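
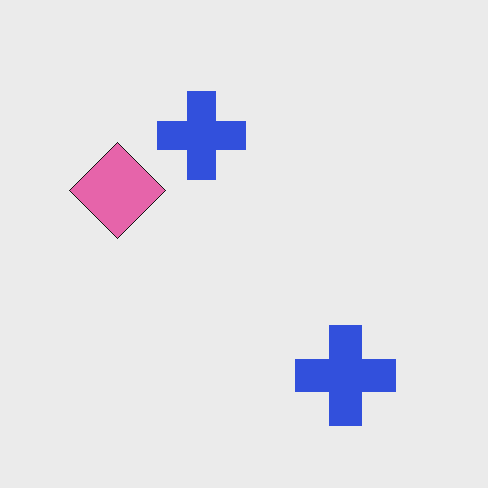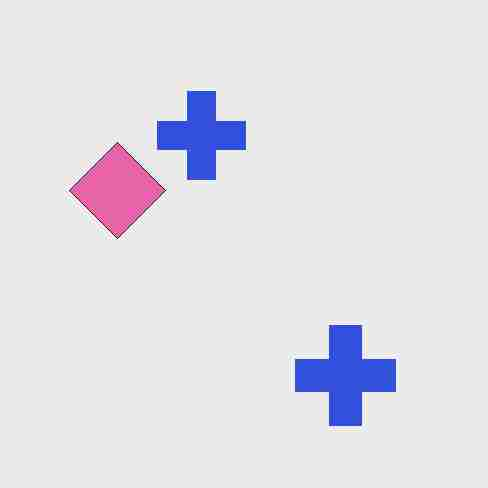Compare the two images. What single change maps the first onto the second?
It was heavily JPEG-compressed with obvious blocking artifacts.

Blocky 8×8 compression artifacts appear around shape edges and the flat background shows ringing — characteristic JPEG degradation.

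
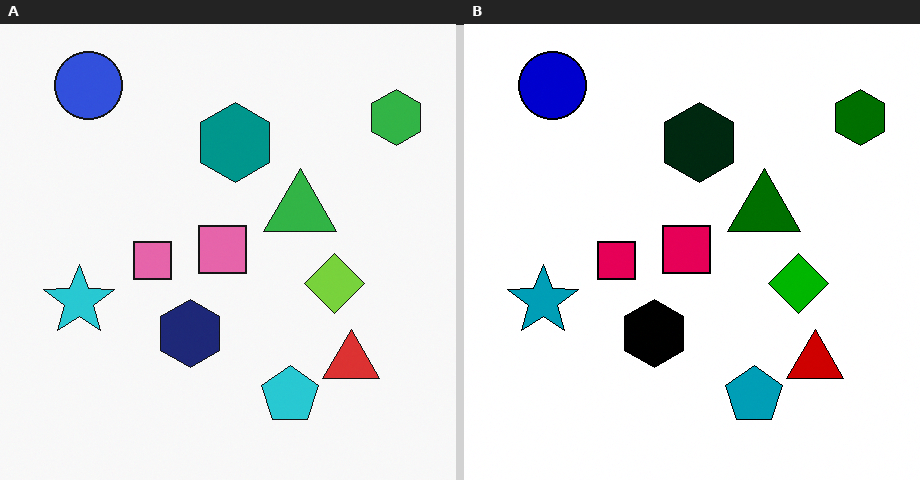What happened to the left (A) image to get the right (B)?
Boosted in contrast.

Tones are pushed away from mid-grey across the whole image — a global contrast change.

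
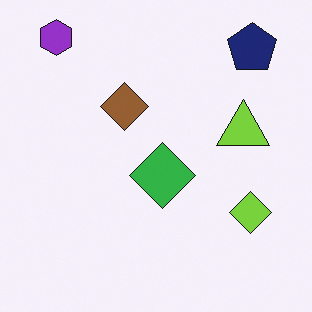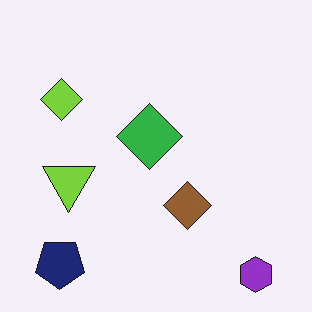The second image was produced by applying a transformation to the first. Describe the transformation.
This is the original image rotated 180°.

The purple hexagon sits in the top-left of the first image and the bottom-right of the second — consistent with a whole-image 180° rotation.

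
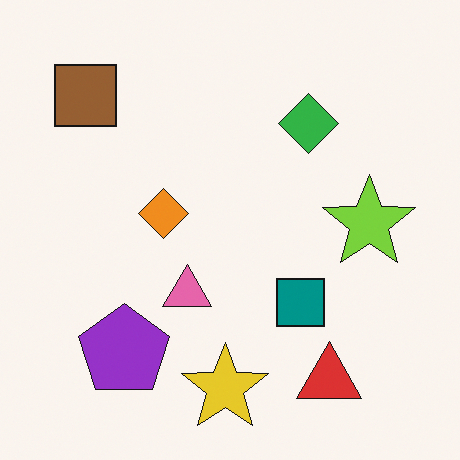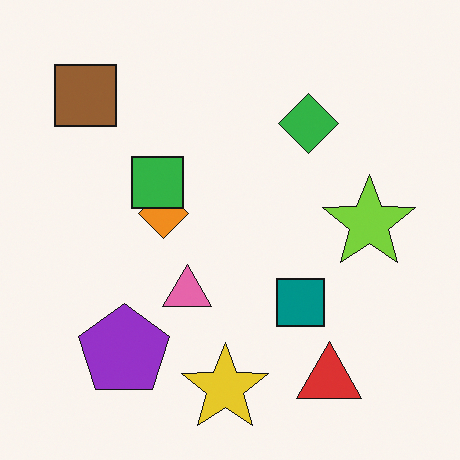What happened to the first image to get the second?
This is the original image overlaid with an additional green square.

A green square appears in the second image that is absent from the first.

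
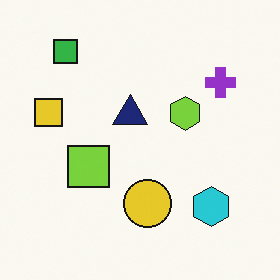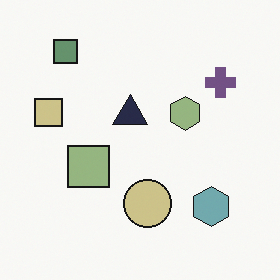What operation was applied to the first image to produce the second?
It was made much more muted (saturation change).

All colors are more muted and greyish — a global saturation change.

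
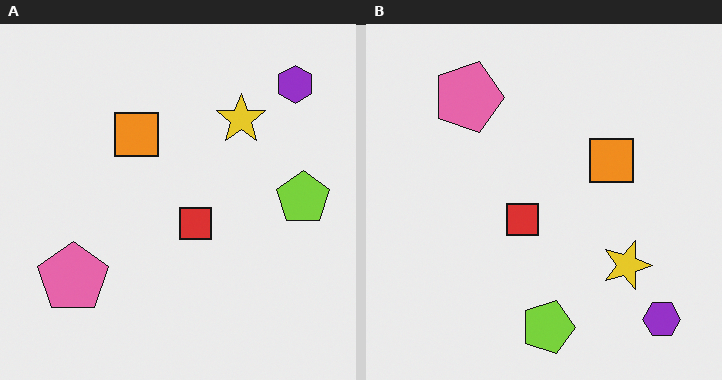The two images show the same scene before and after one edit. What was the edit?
This is the original image rotated 90° clockwise.

The purple hexagon sits in the top-right of the left (A) image and the bottom-right of the right (B) — consistent with a whole-image 90° clockwise rotation.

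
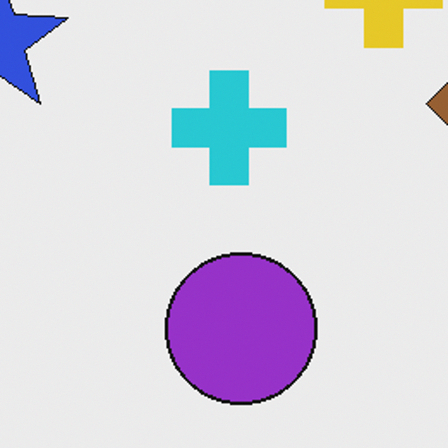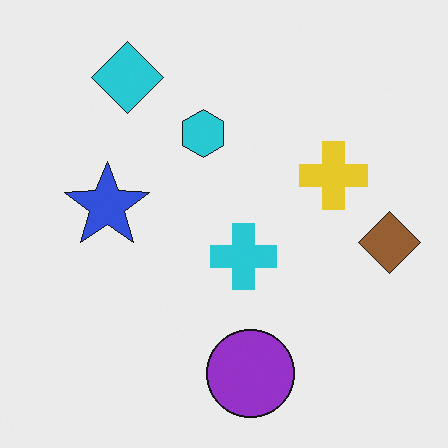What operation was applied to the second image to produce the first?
The first image is the second cropped to a noticeably smaller region and rescaled.

The visible shapes are larger and the field of view is narrower; shapes near the original edges may be partly or wholly outside the frame — a crop-and-rescale.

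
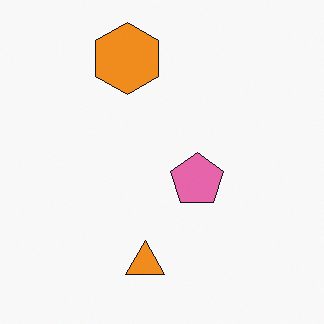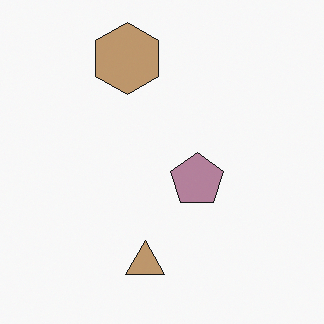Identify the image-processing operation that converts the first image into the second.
Heavily desaturated.

All colors are more muted and greyish — a global saturation change.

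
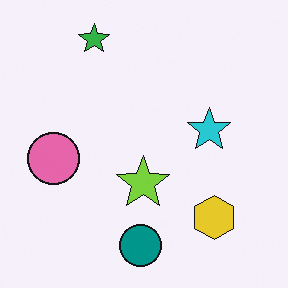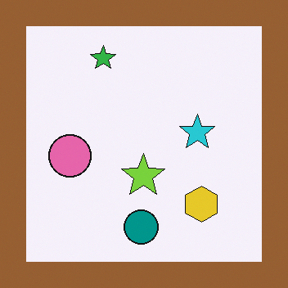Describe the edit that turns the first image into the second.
It was framed with a brown border.

A solid brown frame runs around the edge of the second image, with the content slightly shrunk inside it.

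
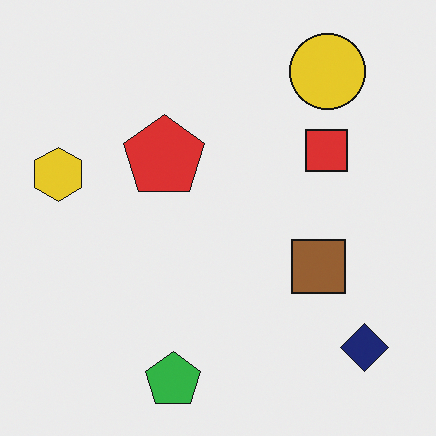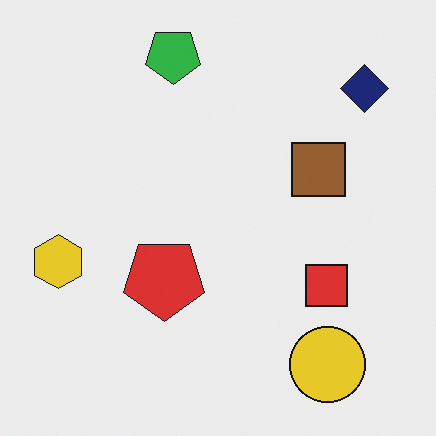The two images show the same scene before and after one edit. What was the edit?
It was flipped vertically (top ↔ bottom).

The green pentagon is in the bottom of the first image and the top of the second — shapes on opposite sides of the horizontal midline have swapped in a mirror flip.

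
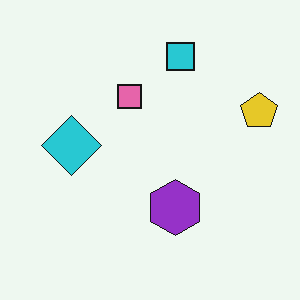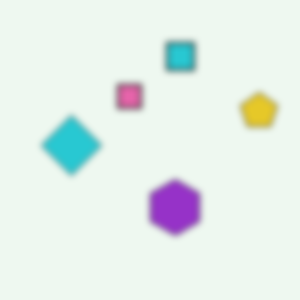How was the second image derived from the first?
It was noticeably gaussian-blurred.

Shape edges and outlines are uniformly softened across the whole image.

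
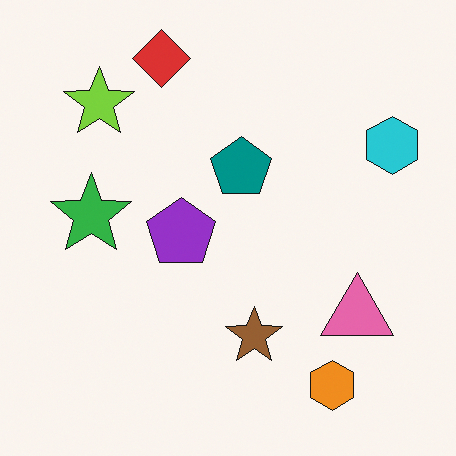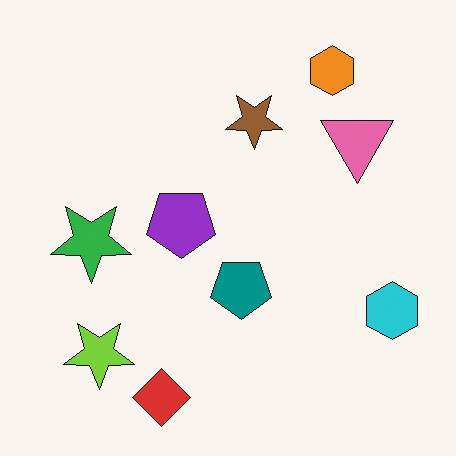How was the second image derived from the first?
Flipped vertically (top ↔ bottom).

The red diamond is in the top of the first image and the bottom of the second — shapes on opposite sides of the horizontal midline have swapped in a mirror flip.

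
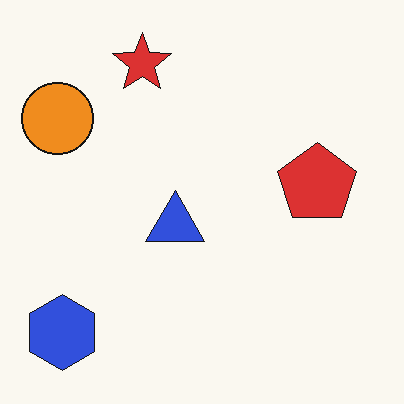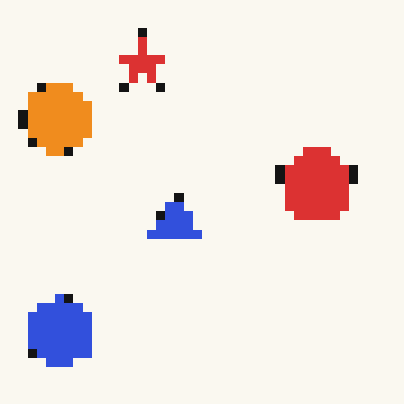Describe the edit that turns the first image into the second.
This is the original image coarsely pixelated.

Shapes are reduced to large square blocks; fine edges and outlines are lost — a downscale-then-upscale (mosaic) effect.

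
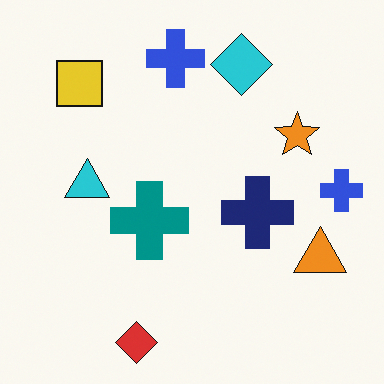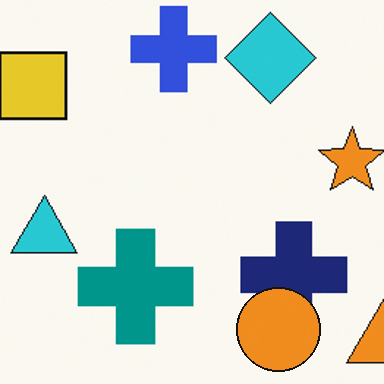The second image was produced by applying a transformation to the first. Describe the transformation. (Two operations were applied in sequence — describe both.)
This is the original image cropped slightly and scaled back up, then overlaid with an additional orange circle.

The visible shapes are larger and the field of view is narrower; shapes near the original edges may be partly or wholly outside the frame — a crop-and-rescale. An orange circle appears in the second image that is absent from the first.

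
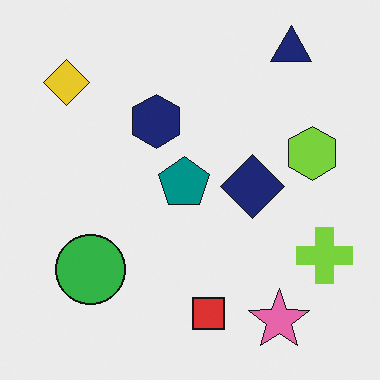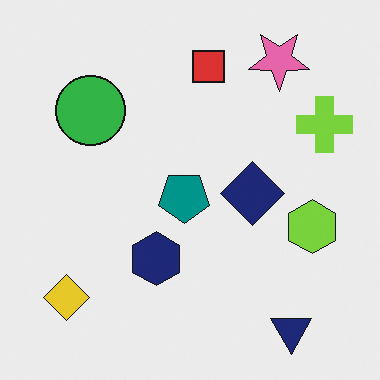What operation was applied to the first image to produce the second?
The image was flipped vertically (top ↔ bottom).

The navy triangle is in the top-right of the first image and the bottom-right of the second — shapes on opposite sides of the horizontal midline have swapped in a mirror flip.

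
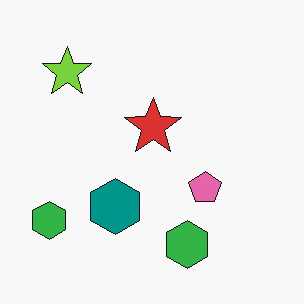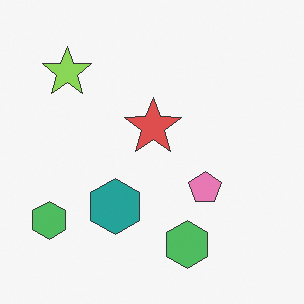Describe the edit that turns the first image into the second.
This is the original image given slightly reduced contrast.

Tones are pushed toward mid-grey across the whole image — a global contrast change.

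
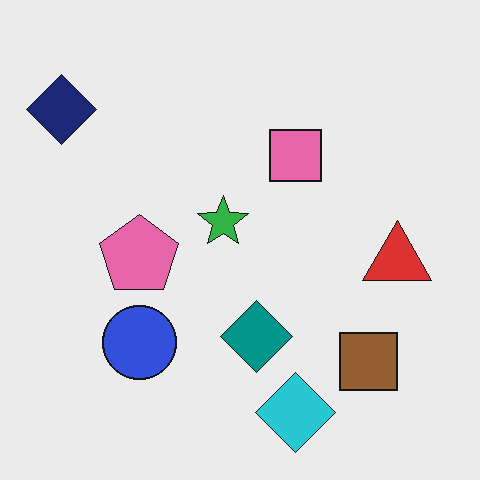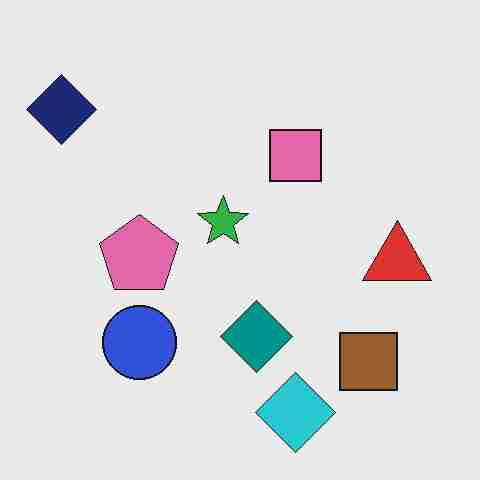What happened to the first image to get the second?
Degraded with heavy JPEG compression.

Blocky 8×8 compression artifacts appear around shape edges and the flat background shows ringing — characteristic JPEG degradation.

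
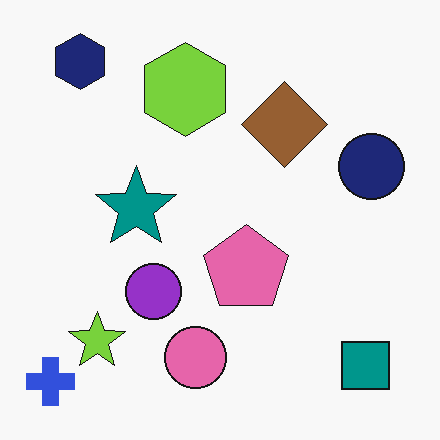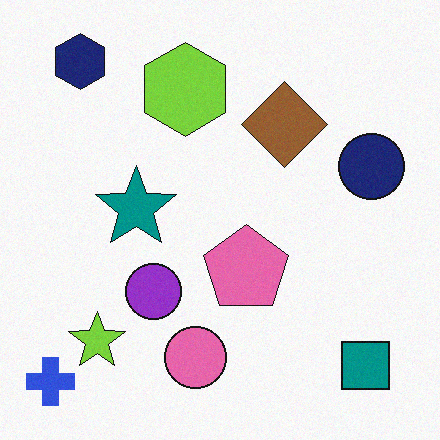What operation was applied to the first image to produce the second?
The image was degraded with a light layer of grain.

Random speckle covers the whole image, including the flat background.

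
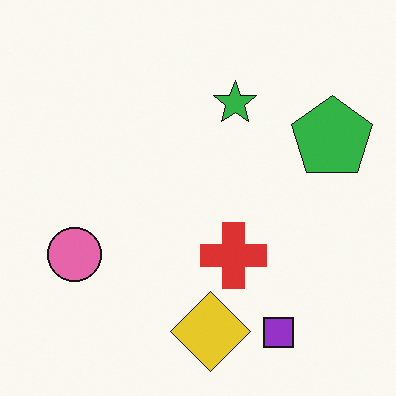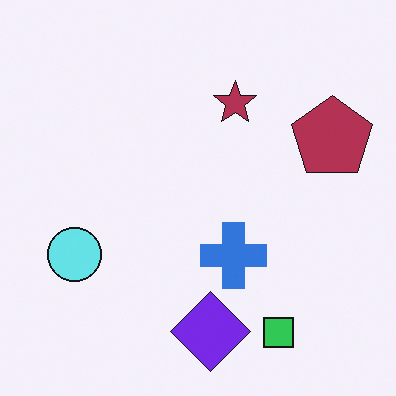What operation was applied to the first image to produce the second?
This is the original image hue-shifted by a large amount.

Every shape's color has rotated by the same amount around the hue wheel — a uniform hue shift.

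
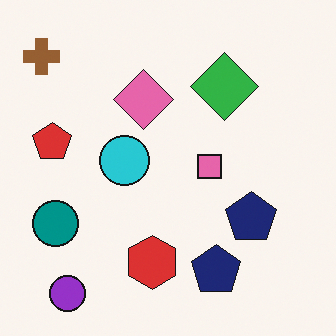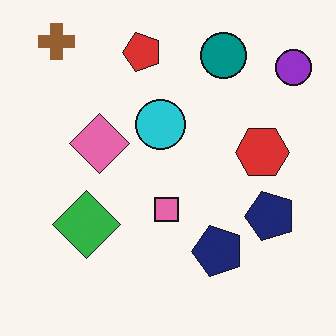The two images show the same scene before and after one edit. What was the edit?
The transformation is: transposed (reflected across the top-left ↔ bottom-right diagonal).

Shapes have swapped their row and column positions — what was in the top-right is now in the bottom-left — a diagonal reflection.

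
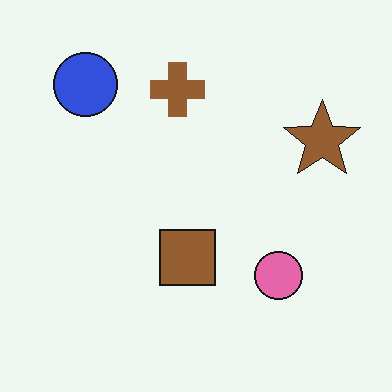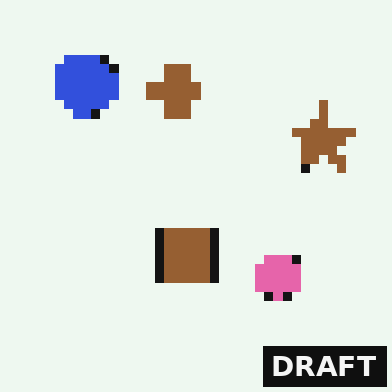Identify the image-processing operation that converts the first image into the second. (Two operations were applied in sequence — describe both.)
The image was coarsely pixelated, then watermarked with the text "DRAFT" in the lower-right corner.

Shapes are reduced to large square blocks; fine edges and outlines are lost — a downscale-then-upscale (mosaic) effect. A dark label reading "DRAFT" appears in the lower-right corner.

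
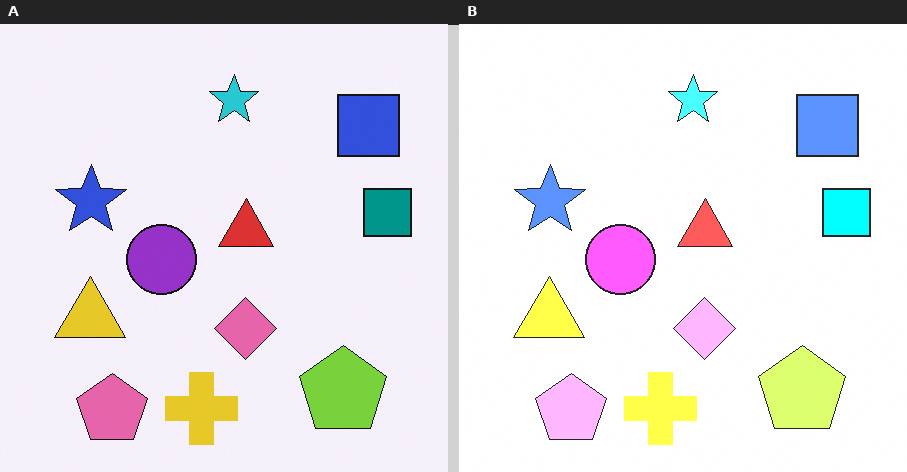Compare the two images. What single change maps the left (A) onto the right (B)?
The image was brightened a lot.

Every pixel — background and shapes alike — is uniformly brightened.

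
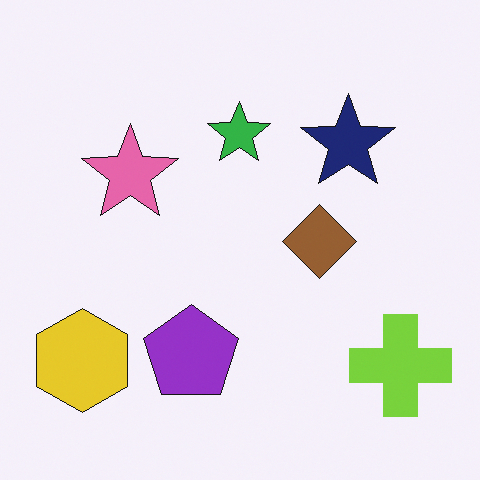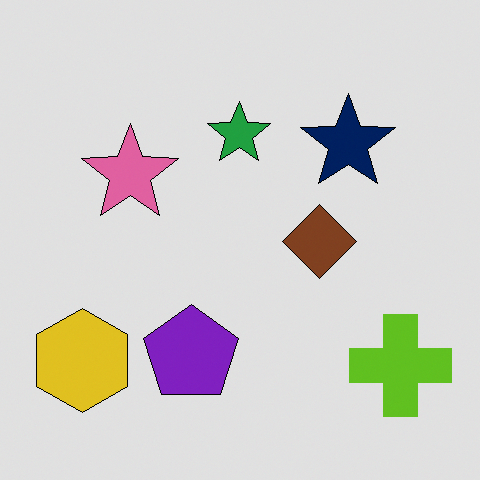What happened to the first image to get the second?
Moderately posterized.

Each flat color has snapped to a coarser quantized level — most visibly, the near-white background has dropped to a flat grey.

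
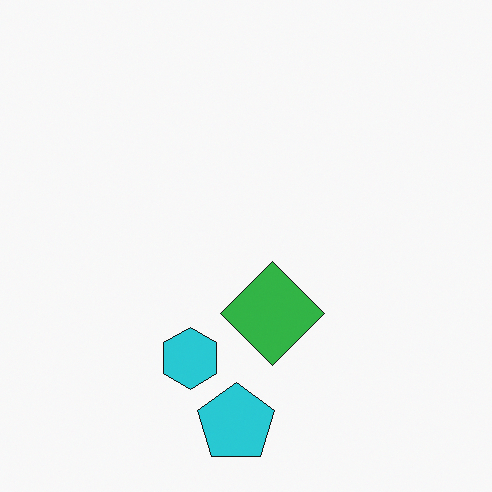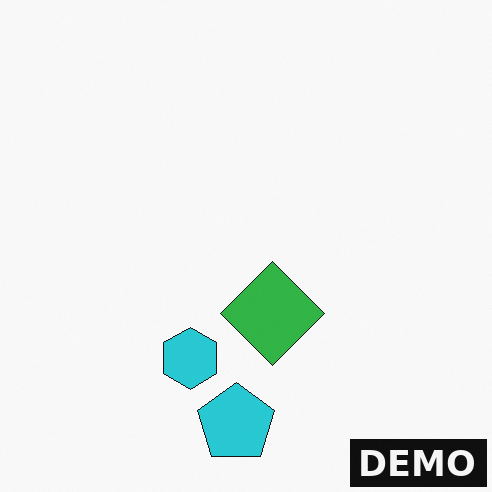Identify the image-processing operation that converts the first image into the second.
Watermarked with the text "DEMO" in the lower-right corner.

A dark label reading "DEMO" appears in the lower-right corner.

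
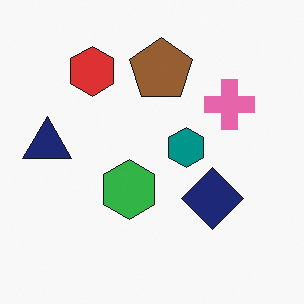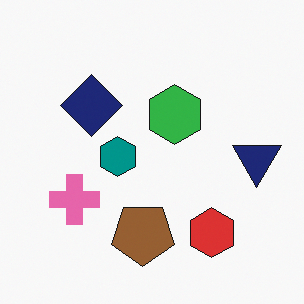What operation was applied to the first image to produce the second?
This is the original image rotated 180°.

The navy triangle sits in the left of the first image and the right of the second — consistent with a whole-image 180° rotation.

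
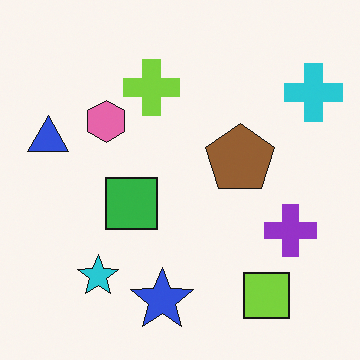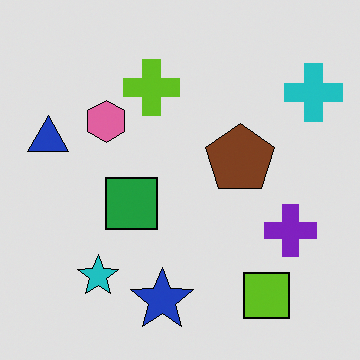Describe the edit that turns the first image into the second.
This is the original image posterized to a reduced palette.

Each flat color has snapped to a coarser quantized level — most visibly, the near-white background has dropped to a flat grey.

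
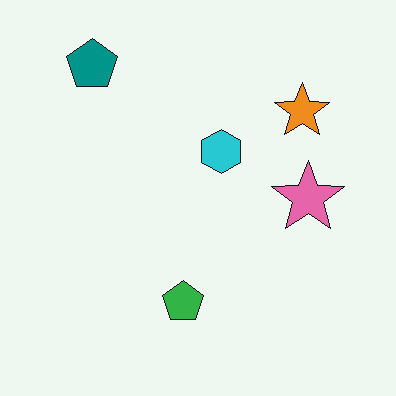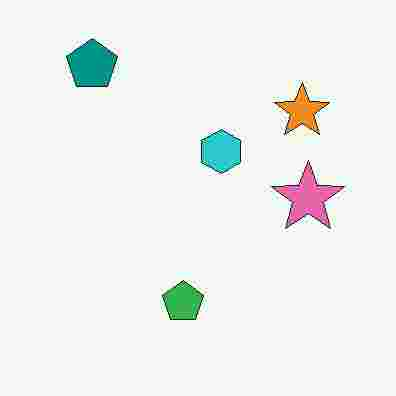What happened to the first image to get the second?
This is the original image degraded with heavy JPEG compression.

Blocky 8×8 compression artifacts appear around shape edges and the flat background shows ringing — characteristic JPEG degradation.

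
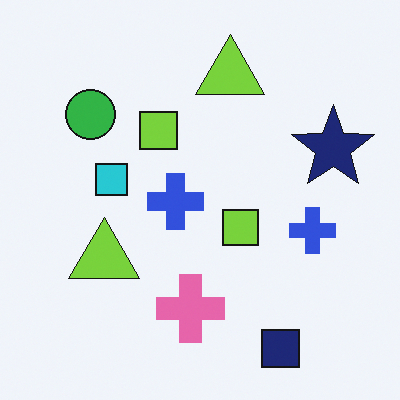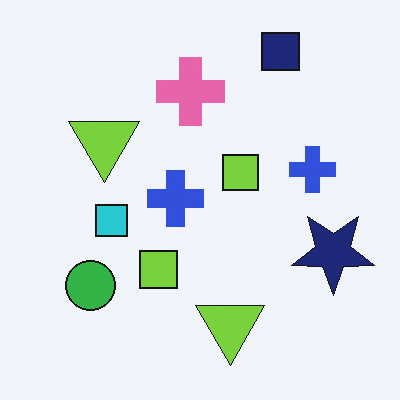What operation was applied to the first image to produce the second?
The second image is the first flipped vertically (top ↔ bottom).

The navy square is in the bottom-right of the first image and the top-right of the second — shapes on opposite sides of the horizontal midline have swapped in a mirror flip.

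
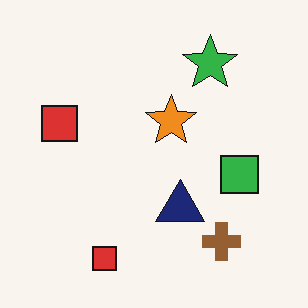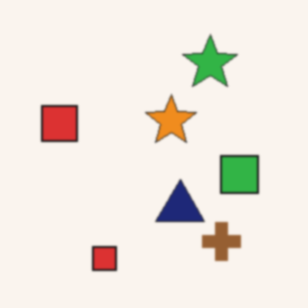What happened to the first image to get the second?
It was lightly blurred.

Shape edges and outlines are uniformly softened across the whole image.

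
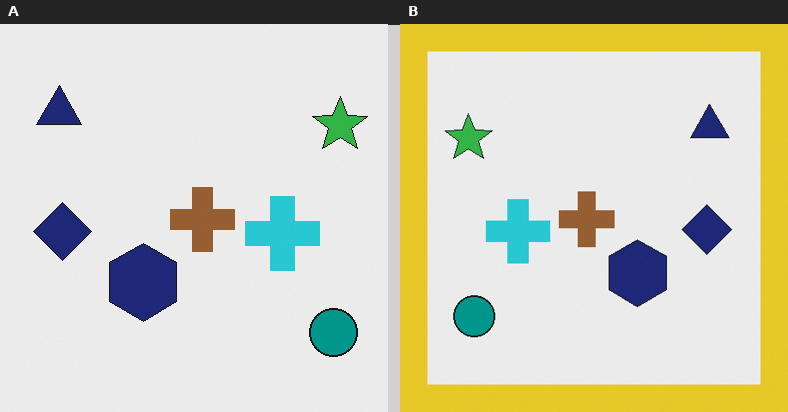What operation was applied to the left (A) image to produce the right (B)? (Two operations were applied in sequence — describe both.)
The image was flipped horizontally (left ↔ right), then framed with a yellow border.

The green star is in the top-right of the left (A) image and the top-left of the right (B) — shapes on opposite sides of the vertical midline have swapped in a mirror flip. A solid yellow frame runs around the edge of the right (B) image, with the content slightly shrunk inside it.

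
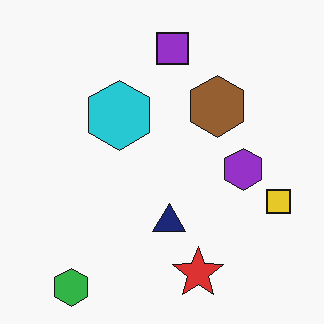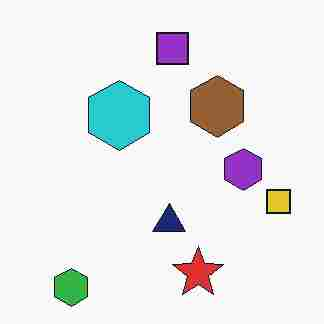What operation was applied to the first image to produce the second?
The second image is the first heavily JPEG-compressed with obvious blocking artifacts.

Blocky 8×8 compression artifacts appear around shape edges and the flat background shows ringing — characteristic JPEG degradation.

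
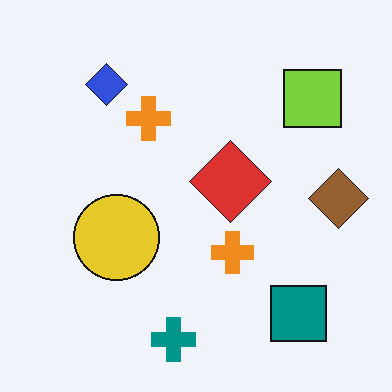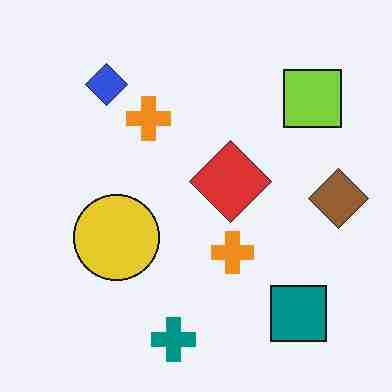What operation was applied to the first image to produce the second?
Heavily JPEG-compressed with obvious blocking artifacts.

Blocky 8×8 compression artifacts appear around shape edges and the flat background shows ringing — characteristic JPEG degradation.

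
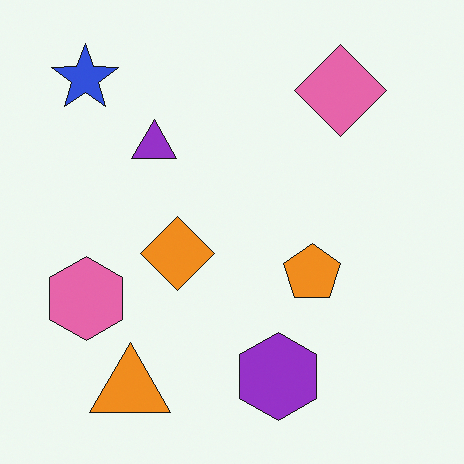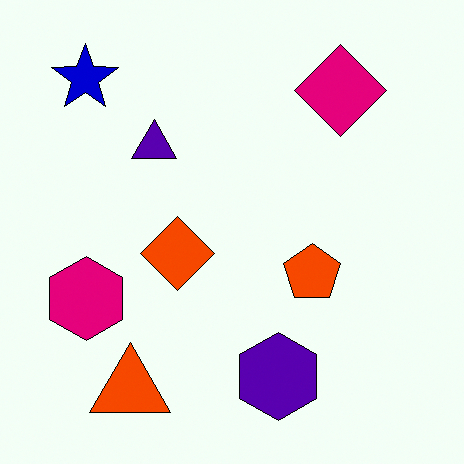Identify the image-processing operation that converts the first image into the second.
The transformation is: boosted in contrast.

Tones are pushed away from mid-grey across the whole image — a global contrast change.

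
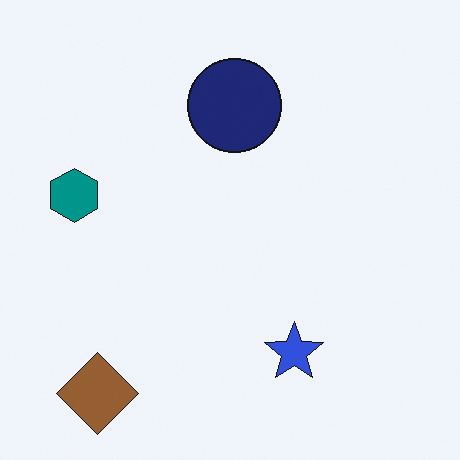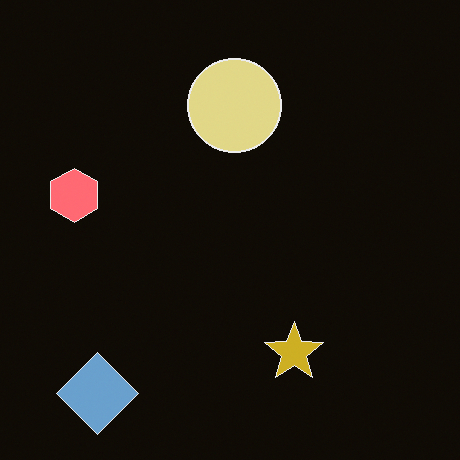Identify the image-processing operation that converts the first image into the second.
This is the original image color-inverted (negative).

The light background has become dark and every shape's color is its complement — a photographic negative.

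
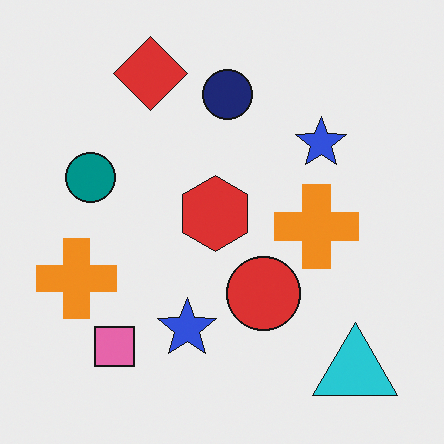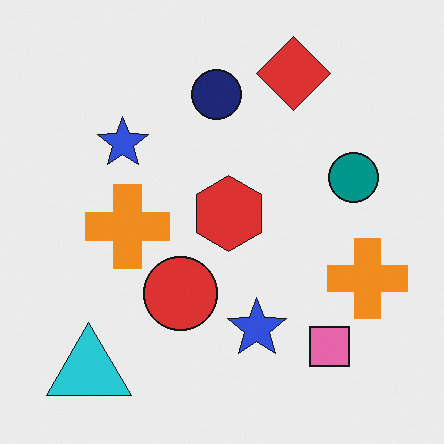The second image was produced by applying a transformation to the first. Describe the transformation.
Flipped horizontally (left ↔ right).

The cyan triangle is in the bottom-right of the first image and the bottom-left of the second — shapes on opposite sides of the vertical midline have swapped in a mirror flip.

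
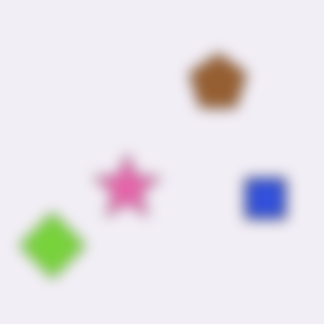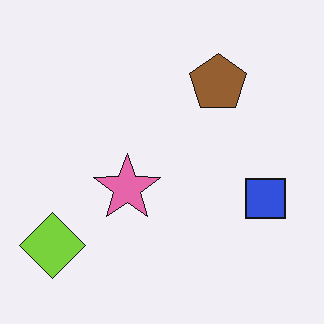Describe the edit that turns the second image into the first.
The image was heavily blurred.

Shape edges and outlines are uniformly softened across the whole image.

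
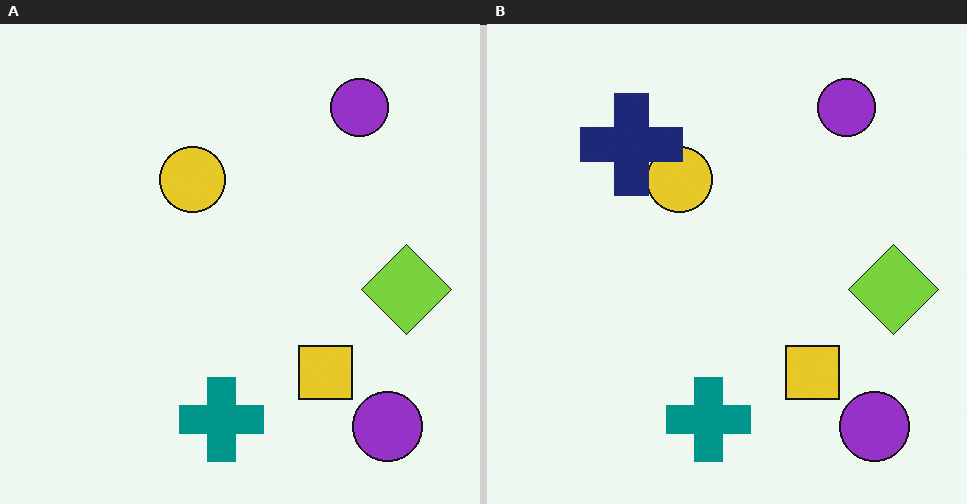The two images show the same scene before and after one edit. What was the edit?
It was overlaid with an additional navy cross.

A navy cross appears in the right (B) image that is absent from the left (A).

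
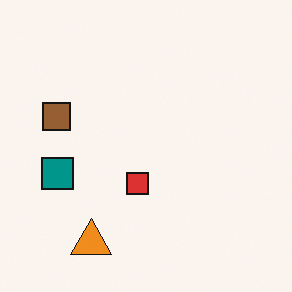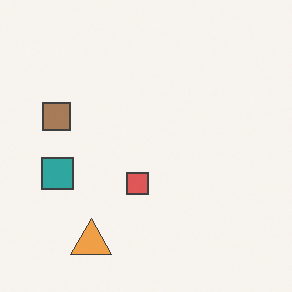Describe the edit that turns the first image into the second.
The second image is the first given slightly reduced contrast.

Tones are pushed toward mid-grey across the whole image — a global contrast change.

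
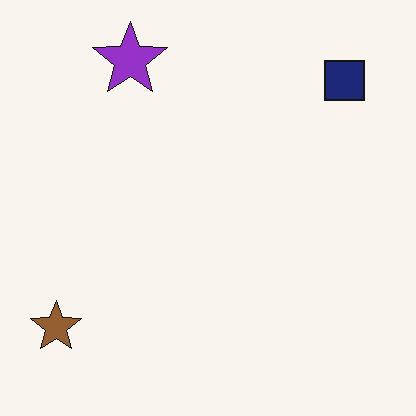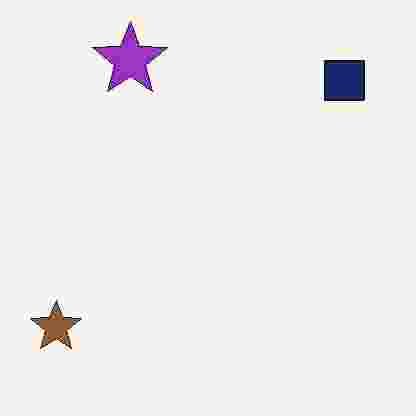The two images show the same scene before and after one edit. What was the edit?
The transformation is: heavily JPEG-compressed with obvious blocking artifacts.

Blocky 8×8 compression artifacts appear around shape edges and the flat background shows ringing — characteristic JPEG degradation.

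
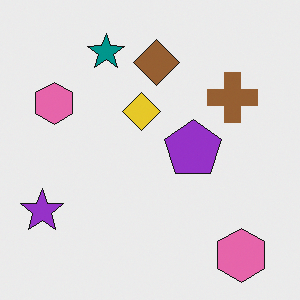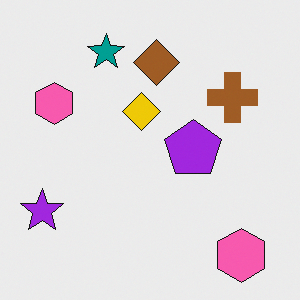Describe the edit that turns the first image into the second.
Slightly oversaturated.

All colors are more vivid — a global saturation change.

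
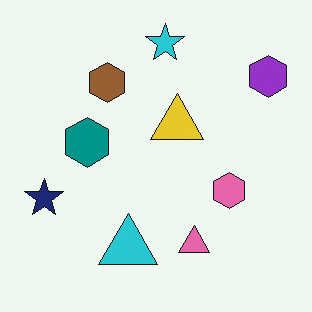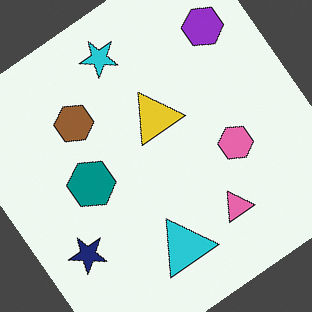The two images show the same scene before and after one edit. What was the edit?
This is the original image rotated counter-clockwise by a large amount — several tens of degrees.

Every shape is tilted by the same angle and the image corners show triangular fill wedges — a whole-image rotation by a non-right angle.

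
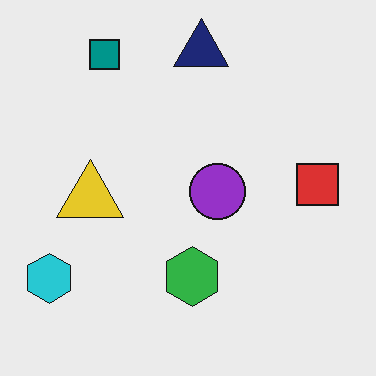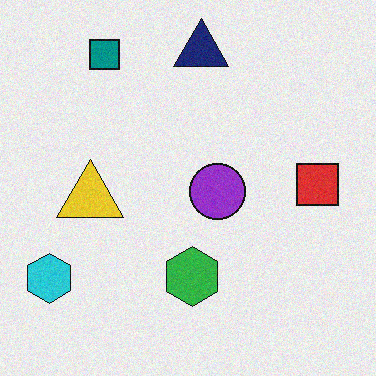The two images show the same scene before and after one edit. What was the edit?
It was degraded with light additive noise.

Random speckle covers the whole image, including the flat background.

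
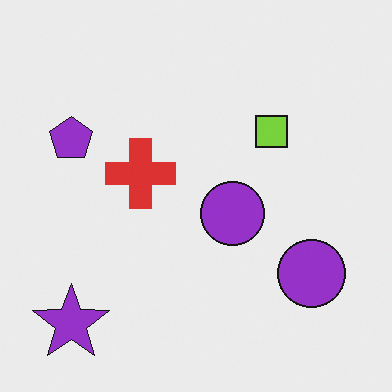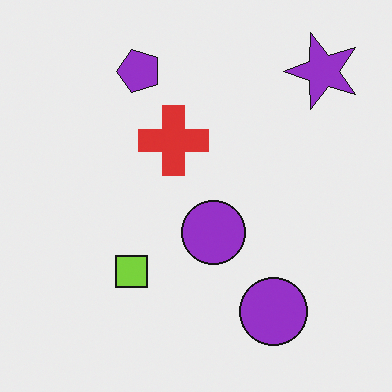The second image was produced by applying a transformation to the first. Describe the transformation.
The transformation is: transposed (reflected across the top-left ↔ bottom-right diagonal).

Shapes have swapped their row and column positions — what was in the top-right is now in the bottom-left — a diagonal reflection.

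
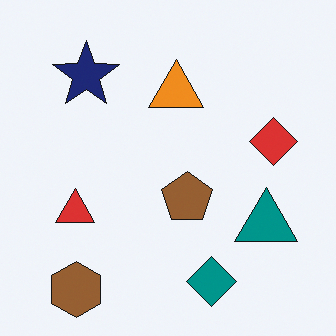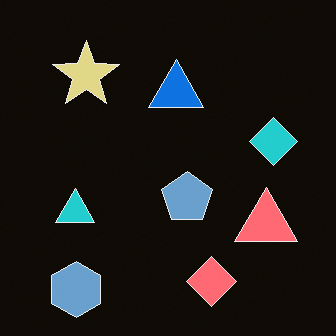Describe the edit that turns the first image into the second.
The second image is the first color-inverted (negative).

The light background has become dark and every shape's color is its complement — a photographic negative.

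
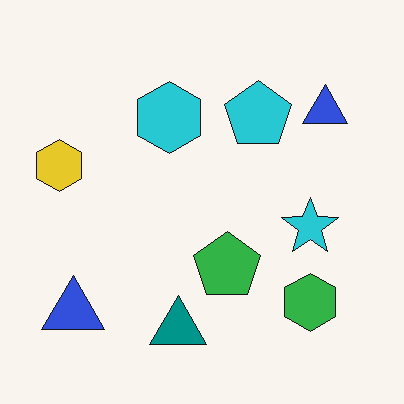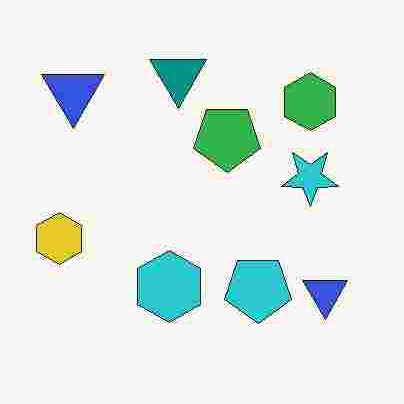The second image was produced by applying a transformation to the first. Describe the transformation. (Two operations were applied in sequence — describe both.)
Heavily JPEG-compressed with obvious blocking artifacts, then flipped vertically (top ↔ bottom).

Blocky 8×8 compression artifacts appear around shape edges and the flat background shows ringing — characteristic JPEG degradation. The teal triangle is in the bottom of the first image and the top of the second — shapes on opposite sides of the horizontal midline have swapped in a mirror flip.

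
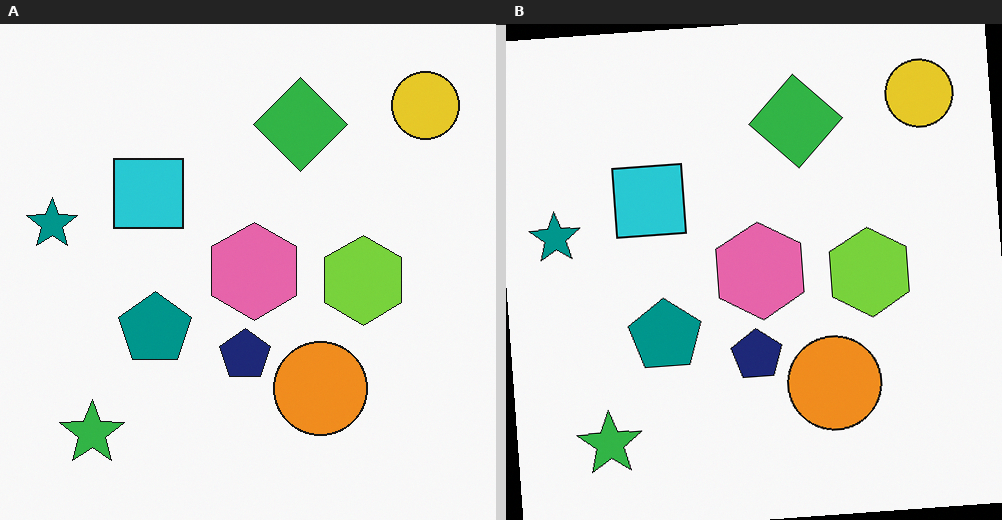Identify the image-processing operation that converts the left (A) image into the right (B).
This is the original image rotated counter-clockwise by a small amount.

Every shape is tilted by the same angle and the image corners show triangular fill wedges — a whole-image rotation by a non-right angle.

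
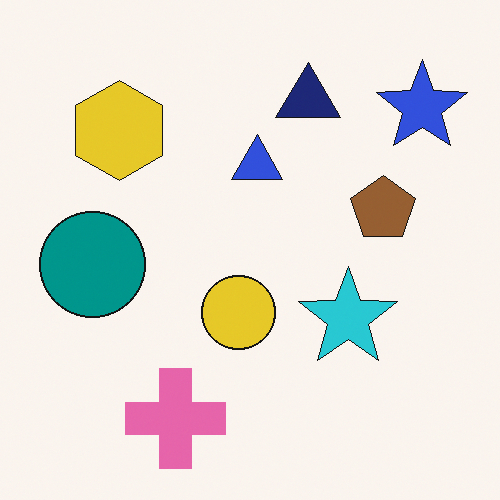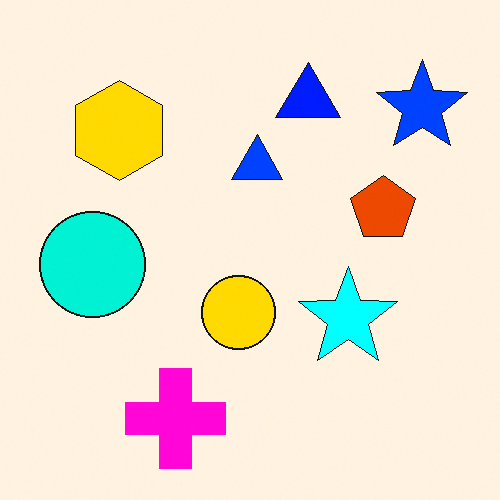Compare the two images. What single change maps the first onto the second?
The transformation is: heavily oversaturated.

All colors are more vivid — a global saturation change.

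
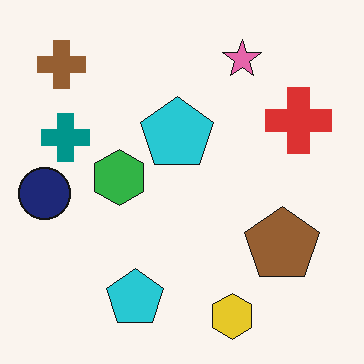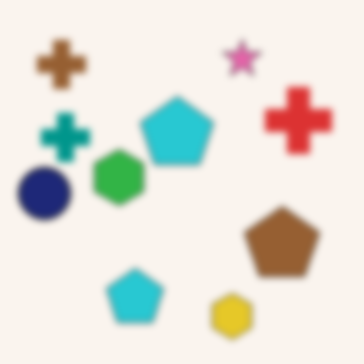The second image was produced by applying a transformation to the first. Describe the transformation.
The image was noticeably gaussian-blurred.

Shape edges and outlines are uniformly softened across the whole image.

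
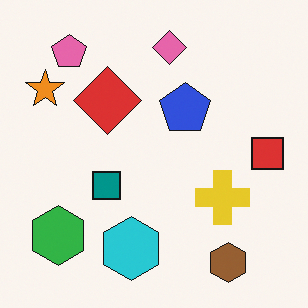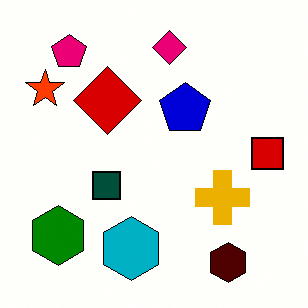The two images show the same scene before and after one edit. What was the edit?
The image was given much higher contrast.

Tones are pushed away from mid-grey across the whole image — a global contrast change.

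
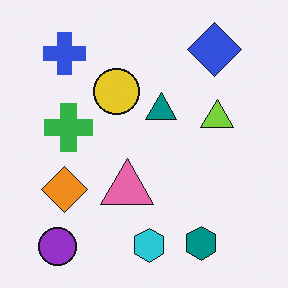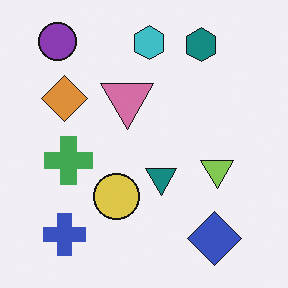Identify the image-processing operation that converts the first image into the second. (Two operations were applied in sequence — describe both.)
Flipped vertically (top ↔ bottom), then slightly desaturated.

The purple circle is in the bottom-left of the first image and the top-left of the second — shapes on opposite sides of the horizontal midline have swapped in a mirror flip. All colors are more muted and greyish — a global saturation change.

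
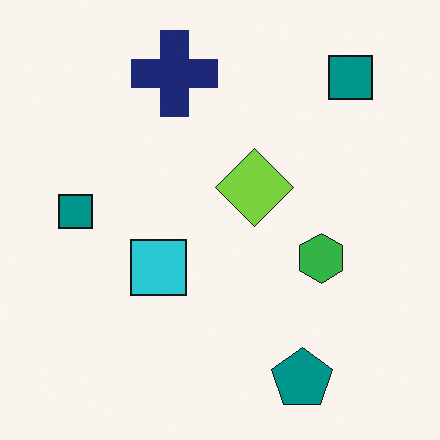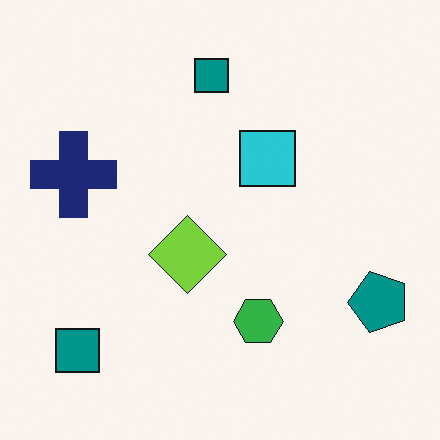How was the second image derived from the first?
The transformation is: transposed (reflected across the top-left ↔ bottom-right diagonal).

Shapes have swapped their row and column positions — what was in the top-right is now in the bottom-left — a diagonal reflection.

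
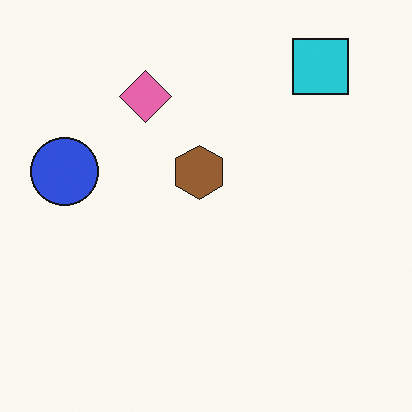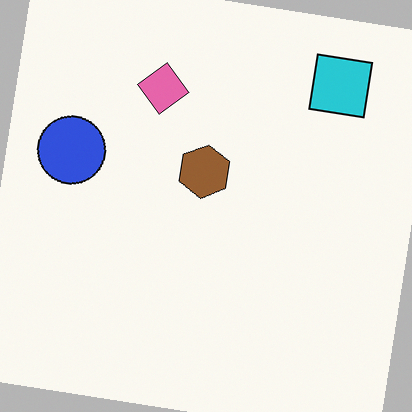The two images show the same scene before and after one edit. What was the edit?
The transformation is: rotated clockwise by a slight angle.

Every shape is tilted by the same angle and the image corners show triangular fill wedges — a whole-image rotation by a non-right angle.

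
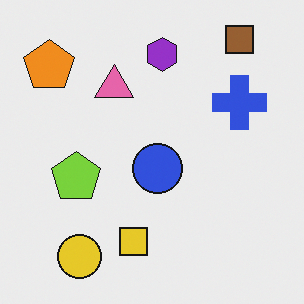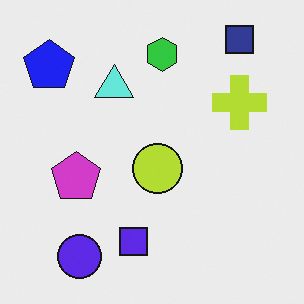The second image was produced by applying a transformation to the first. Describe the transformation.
The image was hue-shifted through roughly half the color wheel.

Every shape's color has rotated by the same amount around the hue wheel — a uniform hue shift.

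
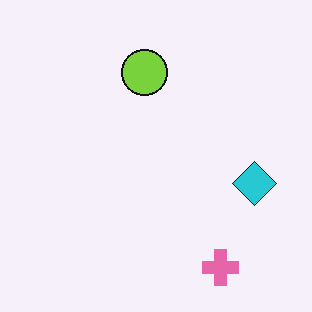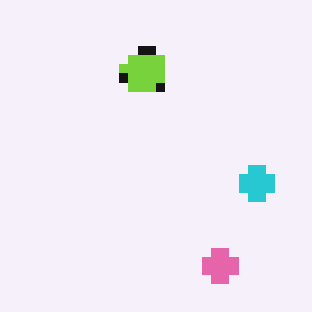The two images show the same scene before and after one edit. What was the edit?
The second image is the first heavily pixelated into large blocks.

Shapes are reduced to large square blocks; fine edges and outlines are lost — a downscale-then-upscale (mosaic) effect.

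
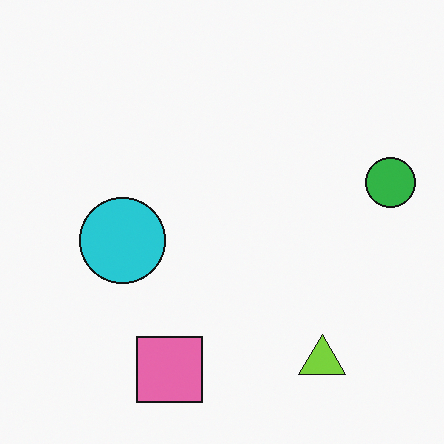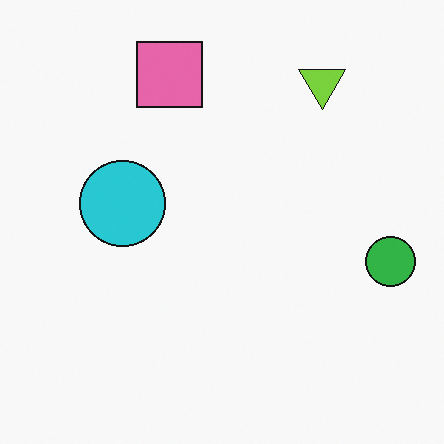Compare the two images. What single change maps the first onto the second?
This is the original image flipped vertically (top ↔ bottom).

The pink square is in the bottom of the first image and the top of the second — shapes on opposite sides of the horizontal midline have swapped in a mirror flip.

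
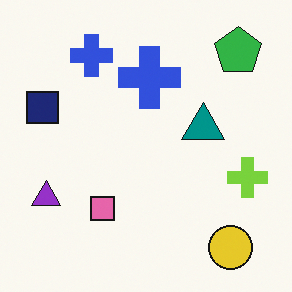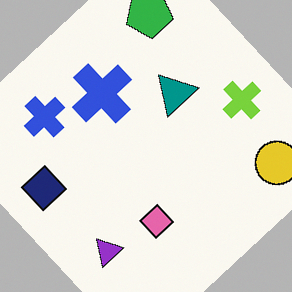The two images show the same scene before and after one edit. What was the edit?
This is the original image rotated counter-clockwise by a large amount — several tens of degrees.

Every shape is tilted by the same angle and the image corners show triangular fill wedges — a whole-image rotation by a non-right angle.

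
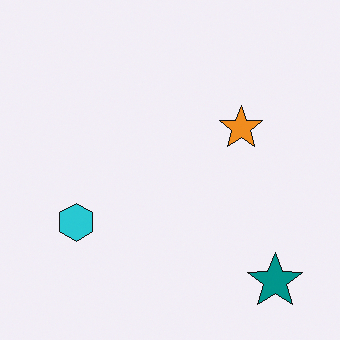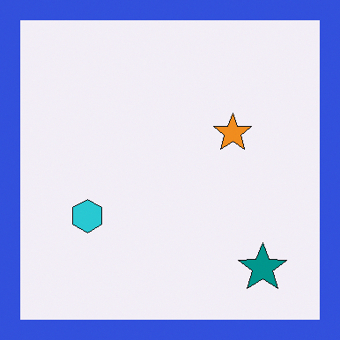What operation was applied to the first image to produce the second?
Framed with a blue border.

A solid blue frame runs around the edge of the second image, with the content slightly shrunk inside it.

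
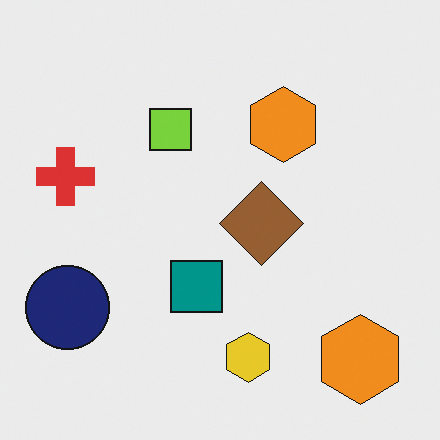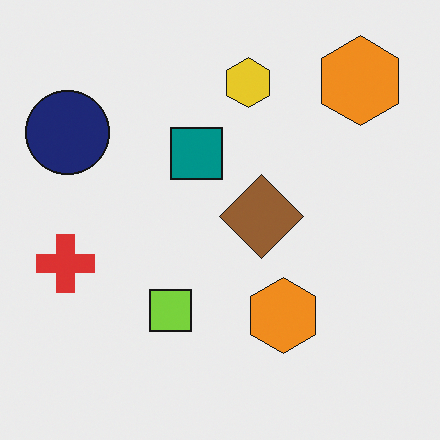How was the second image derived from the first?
Flipped vertically (top ↔ bottom).

The yellow hexagon is in the bottom of the first image and the top of the second — shapes on opposite sides of the horizontal midline have swapped in a mirror flip.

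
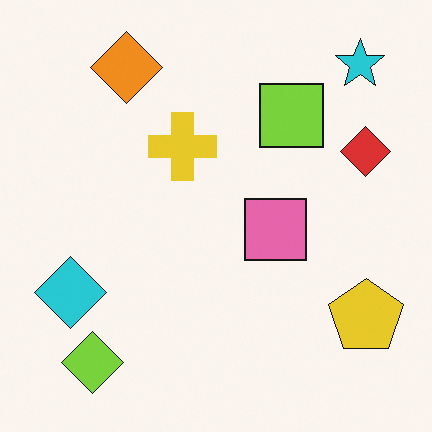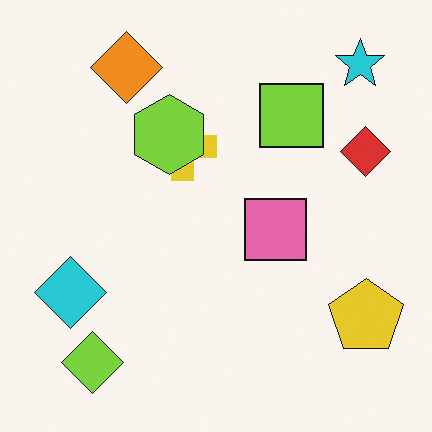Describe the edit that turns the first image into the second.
The image was overlaid with an additional lime hexagon.

A lime hexagon appears in the second image that is absent from the first.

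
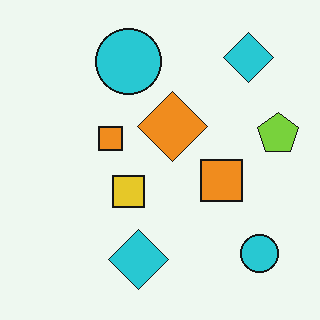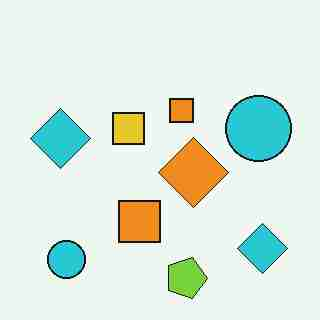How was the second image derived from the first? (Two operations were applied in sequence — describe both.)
Rotated 90° clockwise, then degraded with heavy JPEG compression.

The lime pentagon sits in the right of the first image and the bottom of the second — consistent with a whole-image 90° clockwise rotation. Blocky 8×8 compression artifacts appear around shape edges and the flat background shows ringing — characteristic JPEG degradation.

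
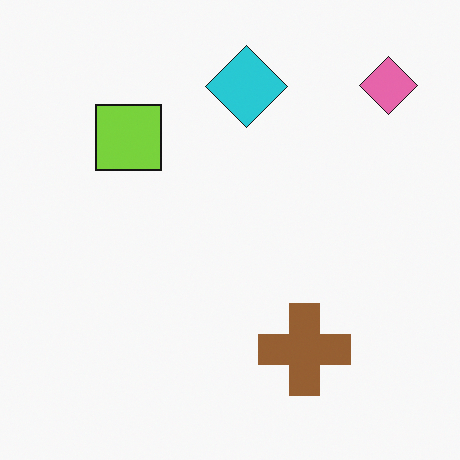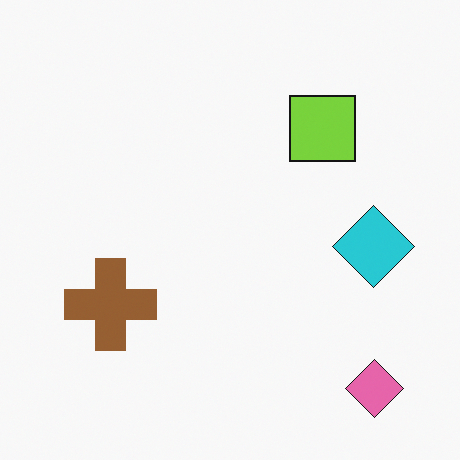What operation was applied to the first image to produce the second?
The second image is the first rotated 90° clockwise.

The pink diamond sits in the top-right of the first image and the bottom-right of the second — consistent with a whole-image 90° clockwise rotation.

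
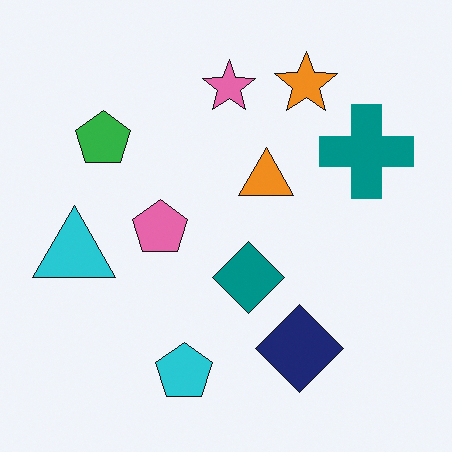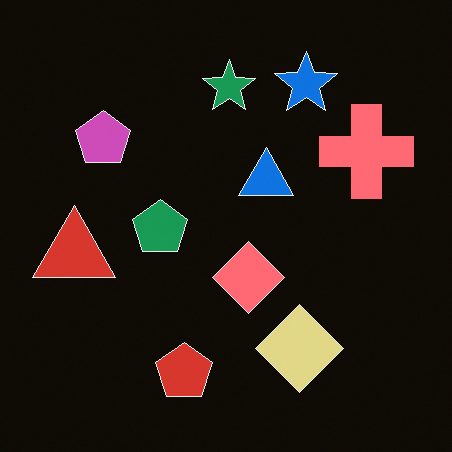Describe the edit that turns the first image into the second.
The image was color-inverted (negative).

The light background has become dark and every shape's color is its complement — a photographic negative.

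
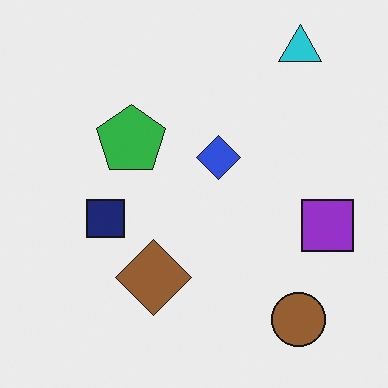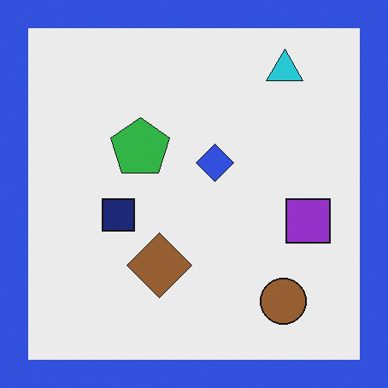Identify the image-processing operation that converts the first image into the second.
The image was framed with a blue border.

A solid blue frame runs around the edge of the second image, with the content slightly shrunk inside it.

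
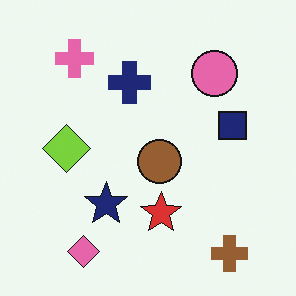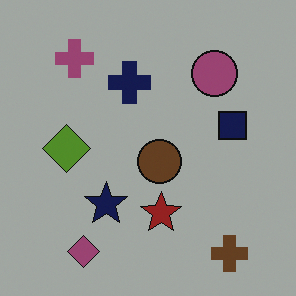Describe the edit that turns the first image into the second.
The image was noticeably darkened.

Every pixel — background and shapes alike — is uniformly darkened.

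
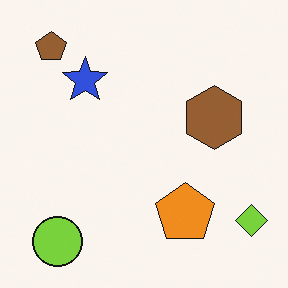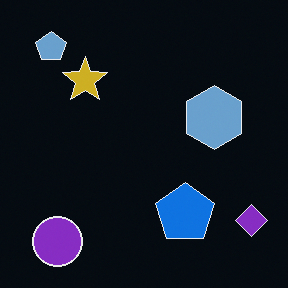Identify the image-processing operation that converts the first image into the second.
Color-inverted (negative).

The light background has become dark and every shape's color is its complement — a photographic negative.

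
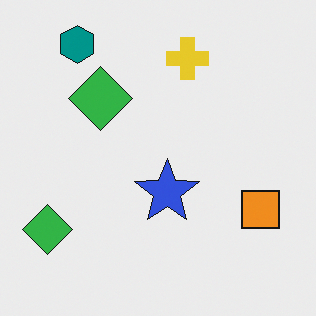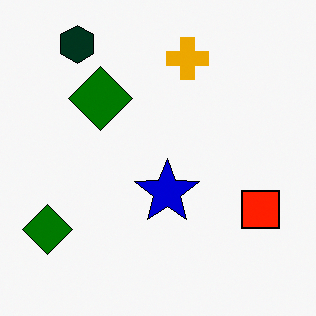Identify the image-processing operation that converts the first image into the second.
This is the original image given much higher contrast.

Tones are pushed away from mid-grey across the whole image — a global contrast change.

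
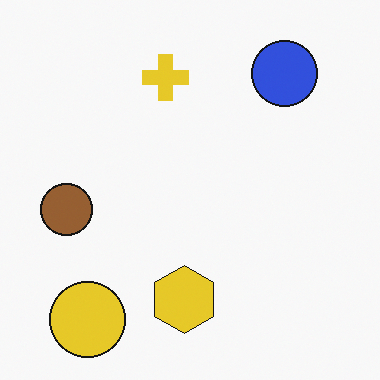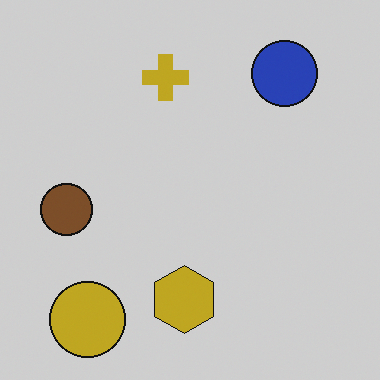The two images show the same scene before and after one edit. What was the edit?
Slightly darkened.

Every pixel — background and shapes alike — is uniformly darkened.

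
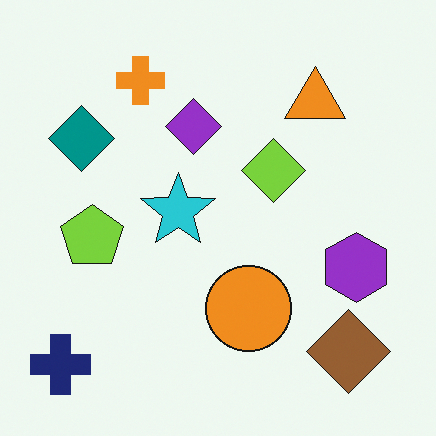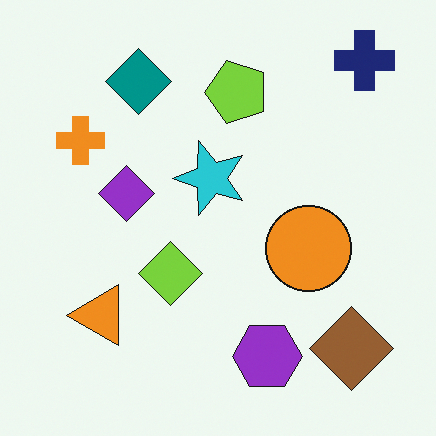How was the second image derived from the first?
The second image is the first transposed (reflected across the top-left ↔ bottom-right diagonal).

Shapes have swapped their row and column positions — what was in the top-right is now in the bottom-left — a diagonal reflection.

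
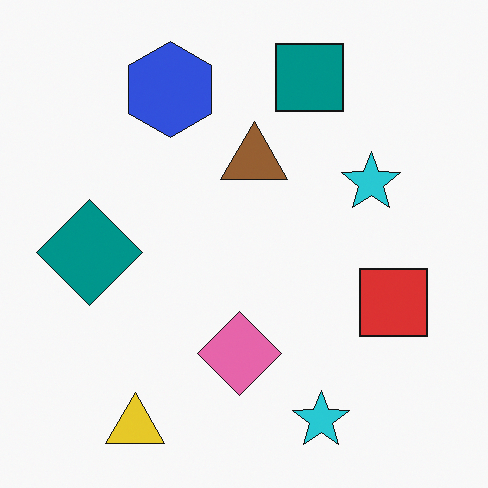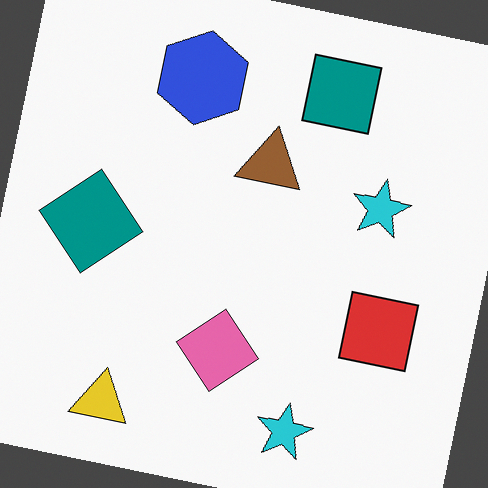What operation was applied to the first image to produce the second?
Rotated clockwise by a small amount.

Every shape is tilted by the same angle and the image corners show triangular fill wedges — a whole-image rotation by a non-right angle.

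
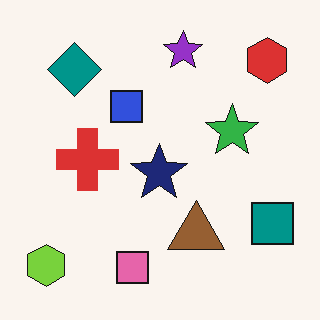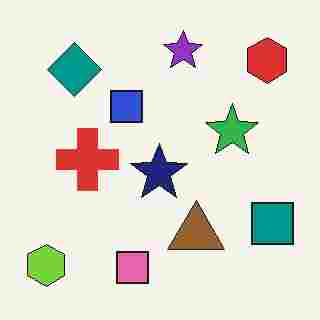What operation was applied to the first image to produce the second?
The transformation is: degraded with heavy JPEG compression.

Blocky 8×8 compression artifacts appear around shape edges and the flat background shows ringing — characteristic JPEG degradation.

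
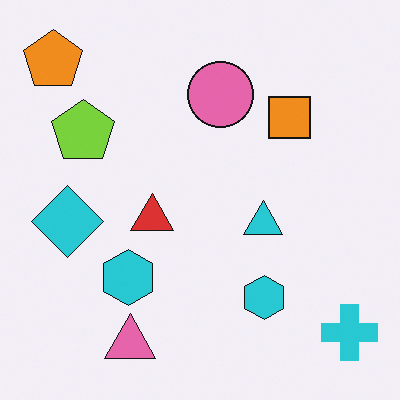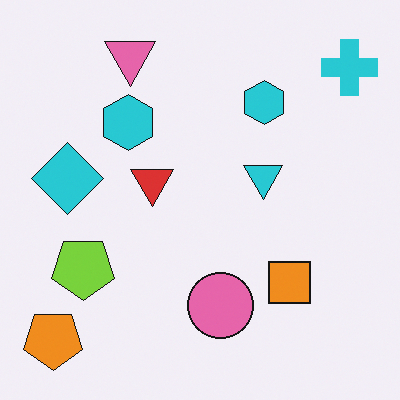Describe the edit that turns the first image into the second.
Flipped vertically (top ↔ bottom).

The pink triangle is in the bottom-left of the first image and the top-left of the second — shapes on opposite sides of the horizontal midline have swapped in a mirror flip.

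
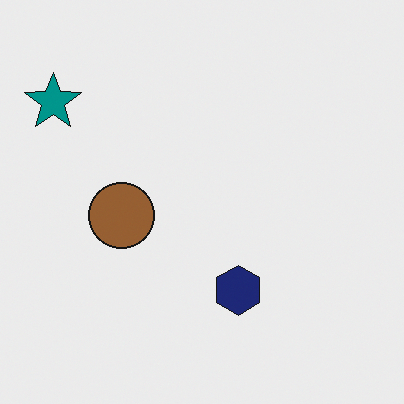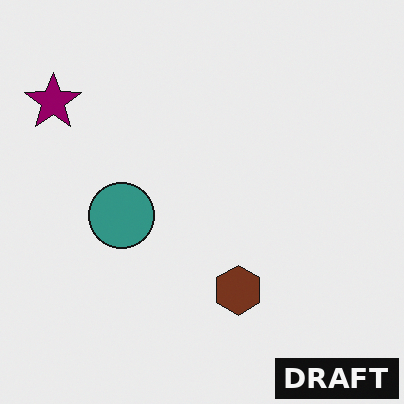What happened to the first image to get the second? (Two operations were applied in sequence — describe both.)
It was hue-shifted by a moderate amount, then watermarked with the text "DRAFT" in the lower-right corner.

Every shape's color has rotated by the same amount around the hue wheel — a uniform hue shift. A dark label reading "DRAFT" appears in the lower-right corner.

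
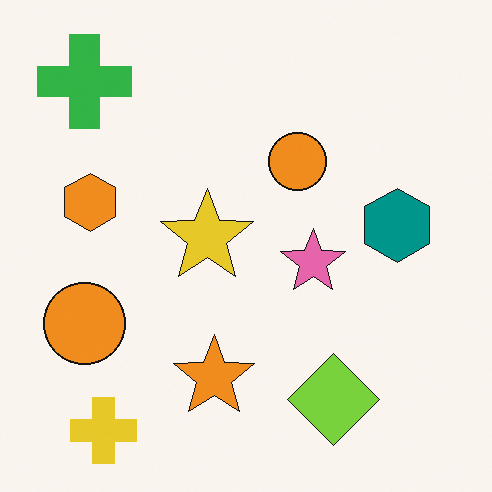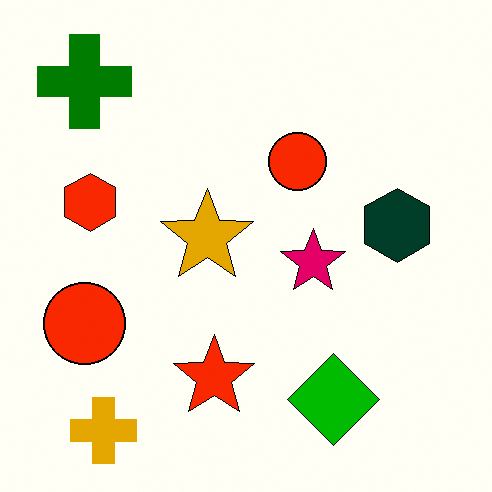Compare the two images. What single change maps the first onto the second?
The transformation is: boosted in contrast.

Tones are pushed away from mid-grey across the whole image — a global contrast change.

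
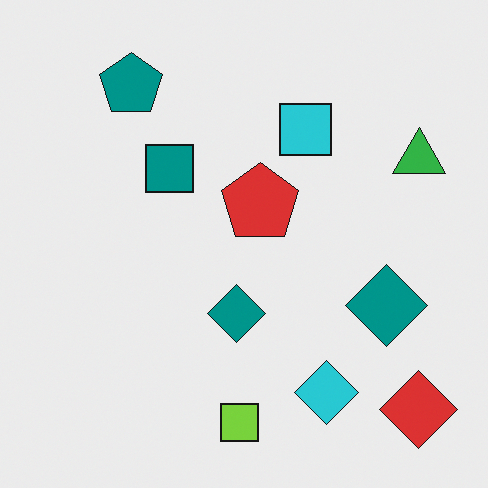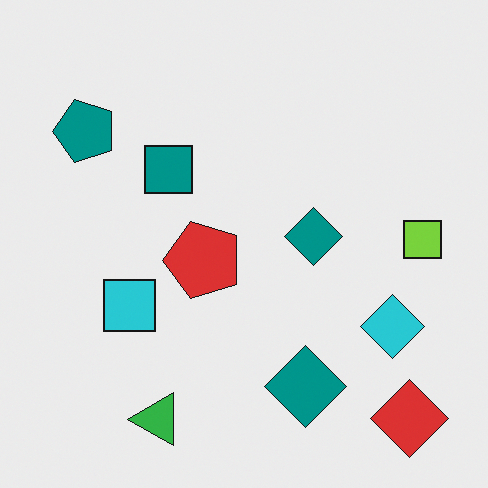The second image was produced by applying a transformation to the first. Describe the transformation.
The transformation is: transposed (reflected across the top-left ↔ bottom-right diagonal).

Shapes have swapped their row and column positions — what was in the top-right is now in the bottom-left — a diagonal reflection.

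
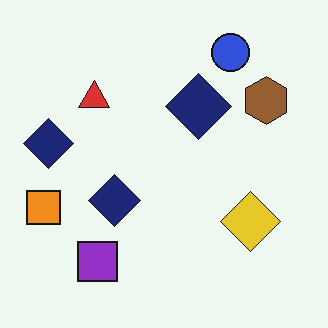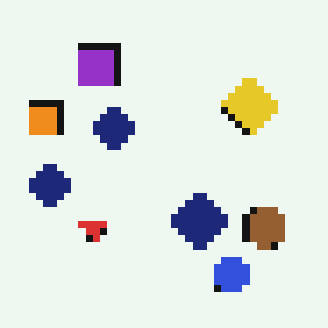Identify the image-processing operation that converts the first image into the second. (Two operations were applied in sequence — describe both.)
The transformation is: pixelated into visible square blocks, then flipped vertically (top ↔ bottom).

Shapes are reduced to large square blocks; fine edges and outlines are lost — a downscale-then-upscale (mosaic) effect. The blue circle is in the top-right of the first image and the bottom-right of the second — shapes on opposite sides of the horizontal midline have swapped in a mirror flip.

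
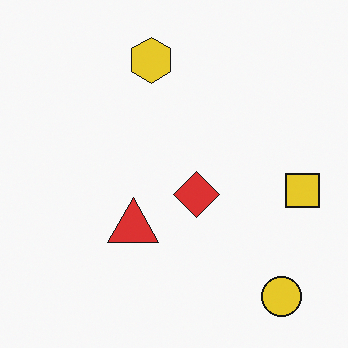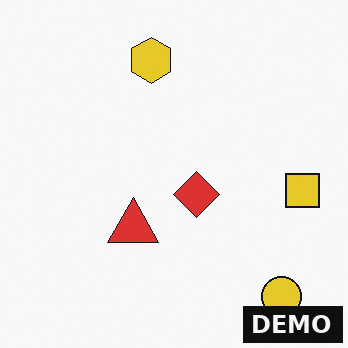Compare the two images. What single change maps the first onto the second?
The transformation is: watermarked with the text "DEMO" in the lower-right corner.

A dark label reading "DEMO" appears in the lower-right corner.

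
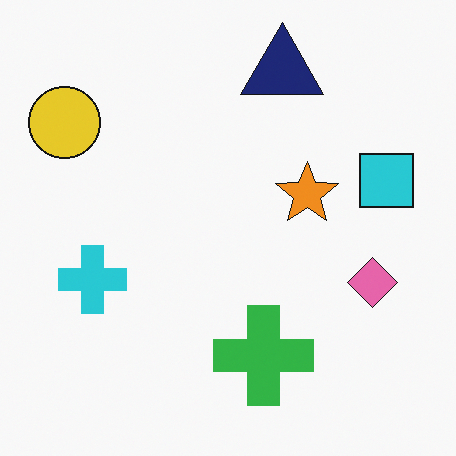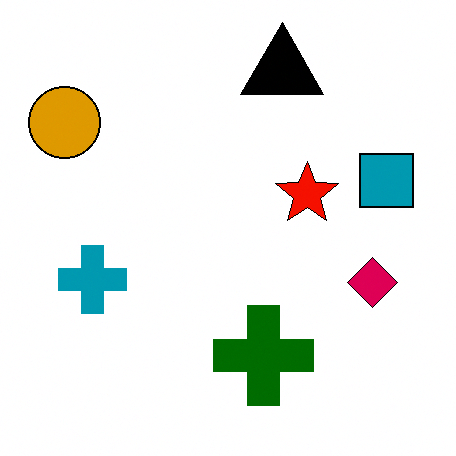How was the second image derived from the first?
Given much higher contrast.

Tones are pushed away from mid-grey across the whole image — a global contrast change.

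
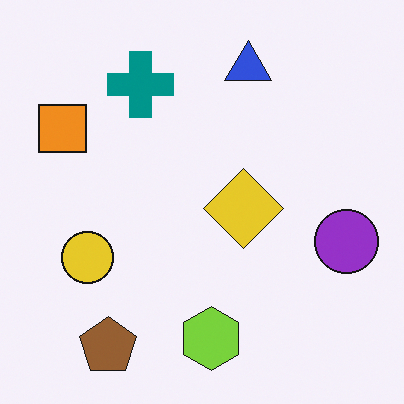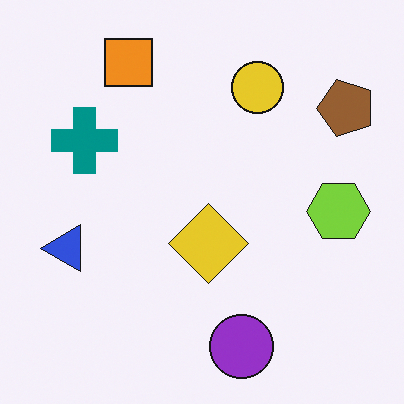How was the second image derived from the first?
The second image is the first transposed (reflected across the top-left ↔ bottom-right diagonal).

Shapes have swapped their row and column positions — what was in the top-right is now in the bottom-left — a diagonal reflection.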